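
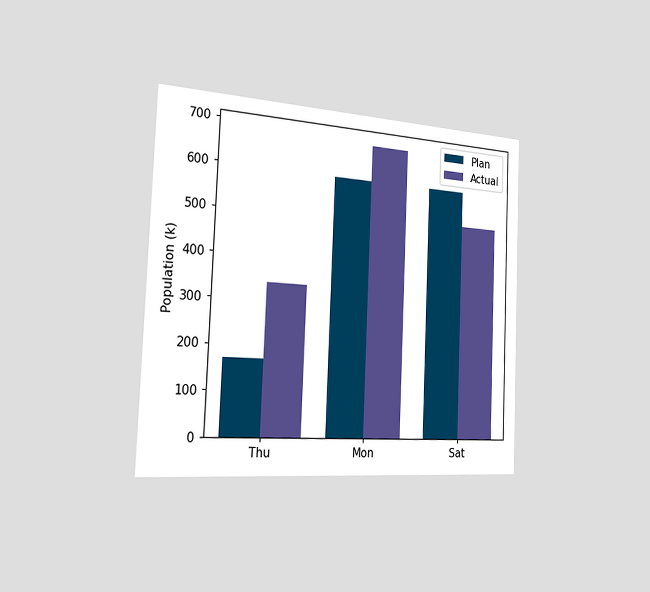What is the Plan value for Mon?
The chart is tilted about 2° clockwise and viewed slightly from the left. The Plan bar at Mon reaches 595k on the y-axis.

595k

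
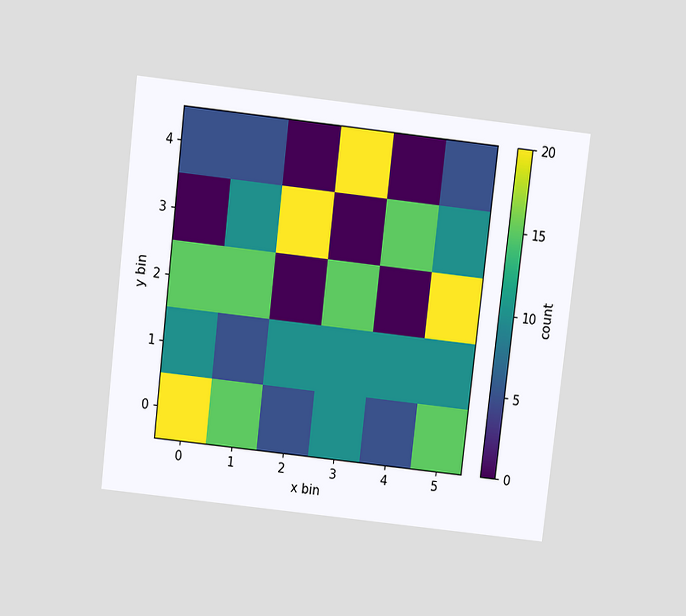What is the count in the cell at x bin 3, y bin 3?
0

The chart is tilted about 7° clockwise and viewed slightly from above. Matching the cell (3, 3) against the colorbar gives 0.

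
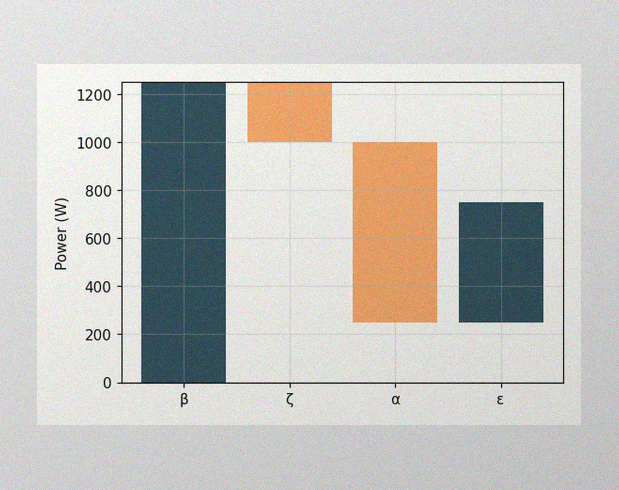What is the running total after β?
1250W

The image has some photo noise and uneven lighting. After β the running total reaches 1250W.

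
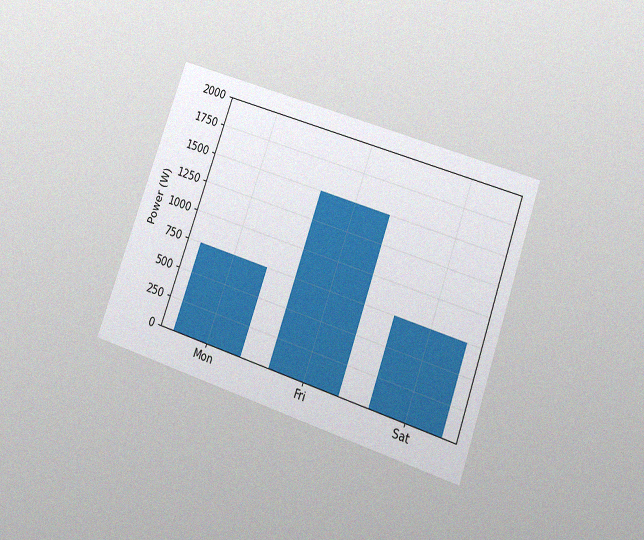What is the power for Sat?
The chart is tilted about 19° clockwise and viewed slightly from below, with some photo noise. Reading along the chart's y-axis, the Sat bar reaches 750W.

750W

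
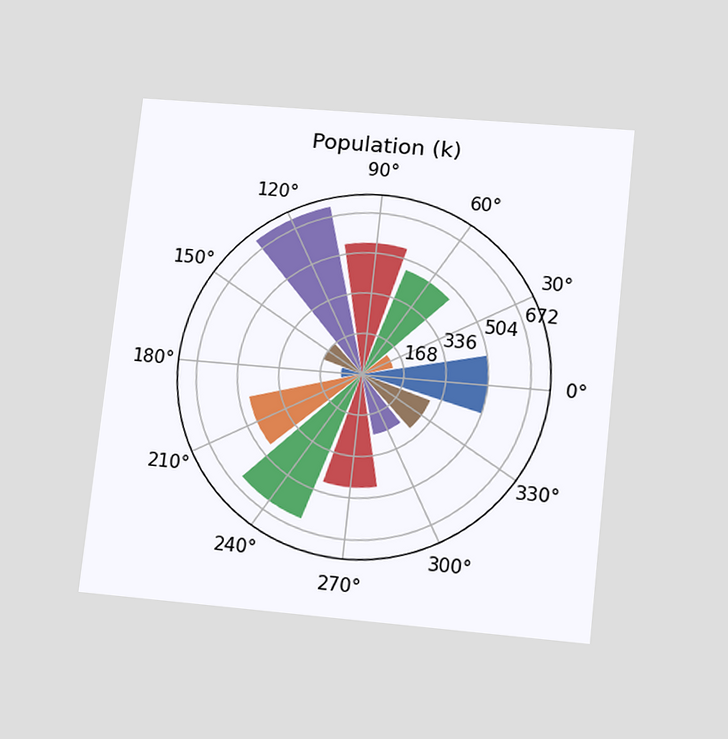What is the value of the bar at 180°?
The chart is tilted about 6° clockwise and viewed slightly from below. The bar at 180° reaches 84k on the radial axis.

84k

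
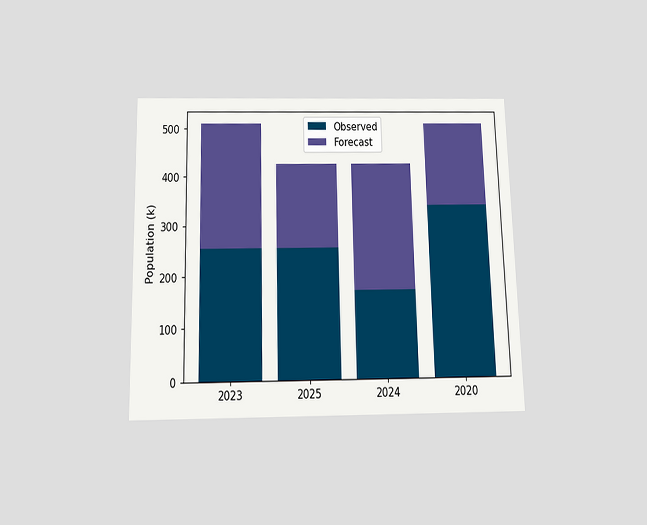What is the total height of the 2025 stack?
425k

The chart is viewed slightly from below. The 2025 stack's top reaches 425k on the y-axis.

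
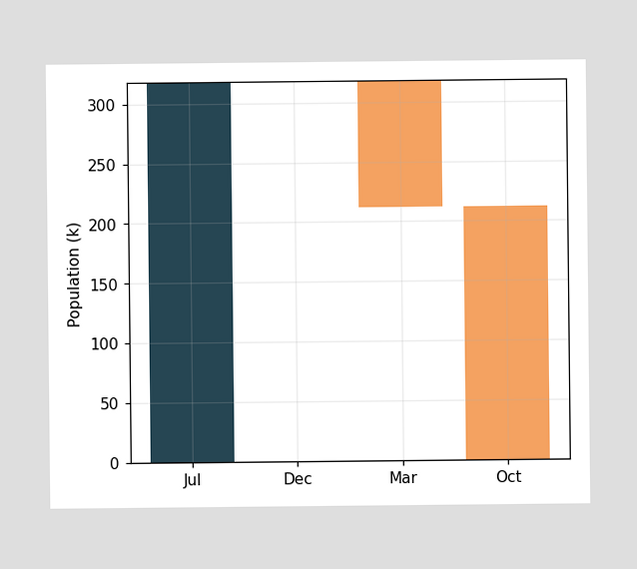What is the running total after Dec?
318k

After Dec the running total reaches 318k.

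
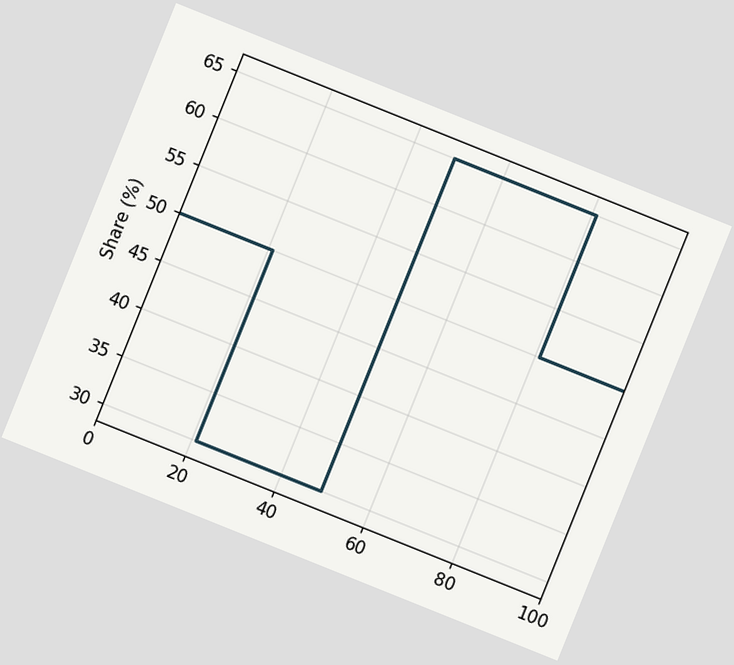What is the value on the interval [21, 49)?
30%

The chart is tilted about 22° clockwise. On [21, 49) the step sits at 30%.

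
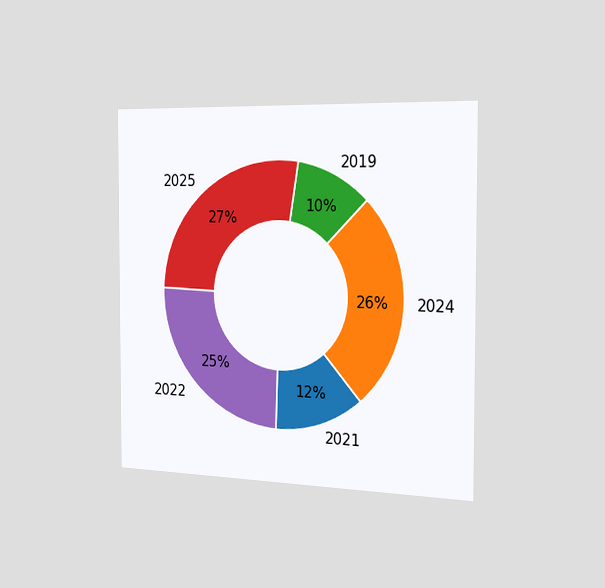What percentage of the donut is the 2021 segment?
The chart is viewed slightly from the right. The 2021 segment takes up 12% of the ring.

12%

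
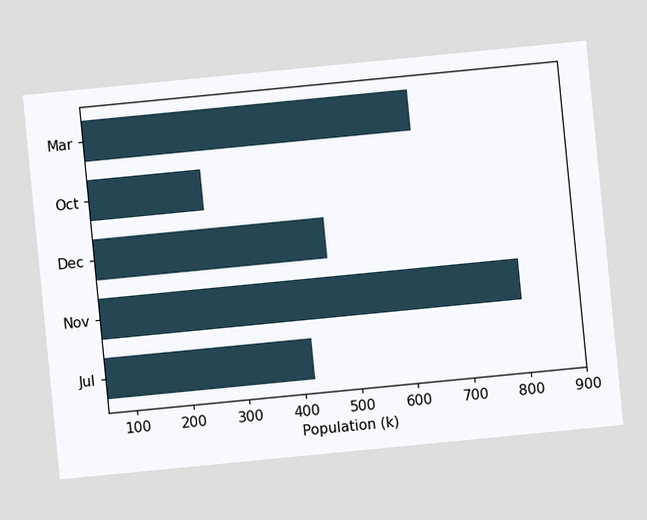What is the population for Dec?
462k

The chart is tilted about 6° counter-clockwise. Reading along the chart's x-axis, the Dec bar reaches 462k.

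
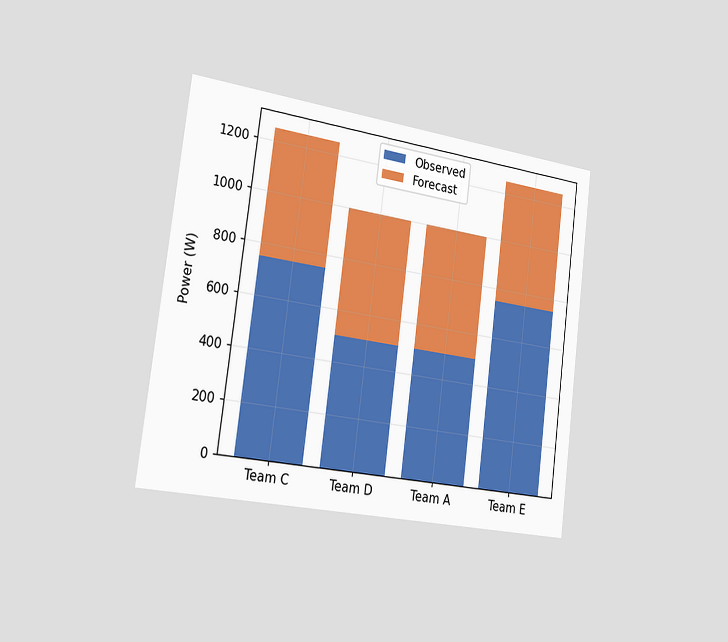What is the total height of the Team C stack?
1250W

The chart is tilted about 7° clockwise and viewed slightly from the left. The Team C stack's top reaches 1250W on the y-axis.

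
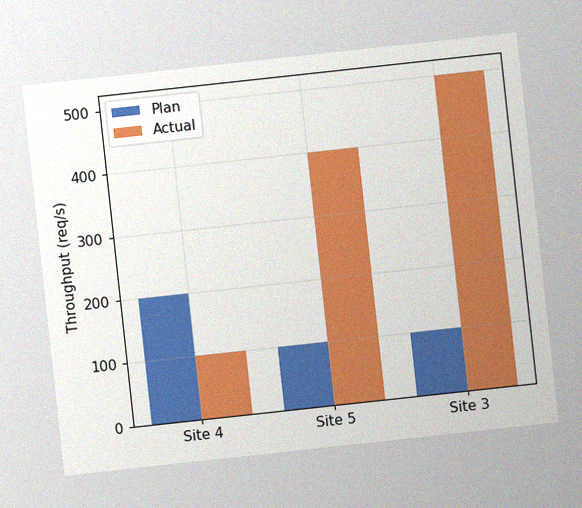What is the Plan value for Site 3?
100req/s

The chart is tilted about 6° counter-clockwise, with some photo noise. The Plan bar at Site 3 reaches 100req/s on the y-axis.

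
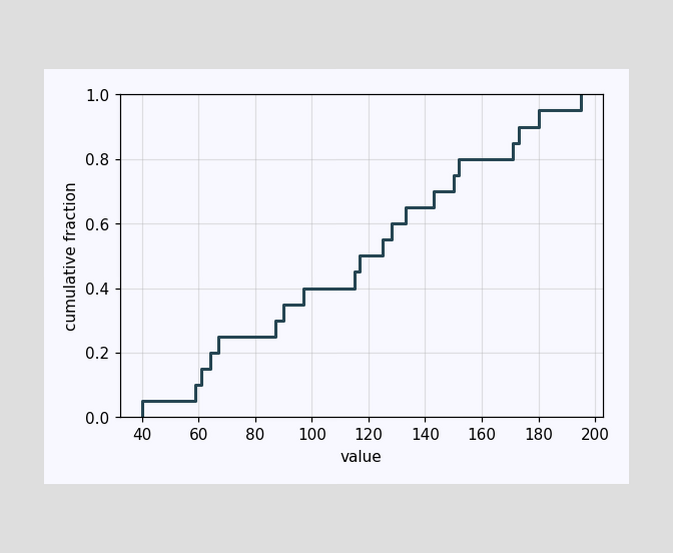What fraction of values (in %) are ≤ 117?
50%

At x=117 the ECDF step is at 50%.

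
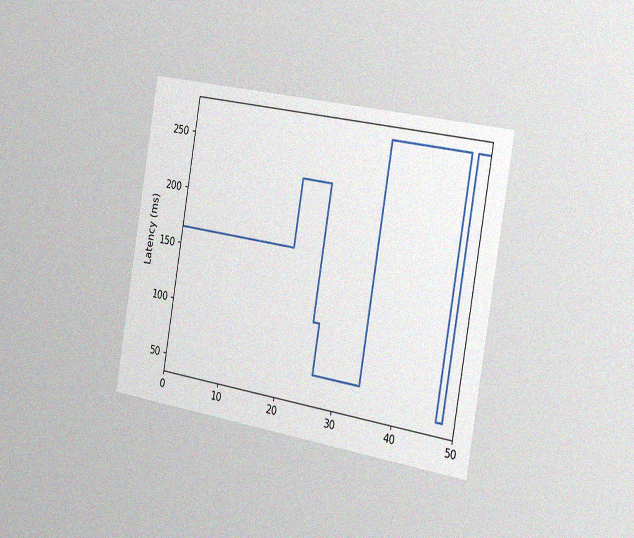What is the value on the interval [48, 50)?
The chart is tilted about 10° clockwise and viewed slightly from the right, with some photo noise. On [48, 50) the step sits at 270ms.

270ms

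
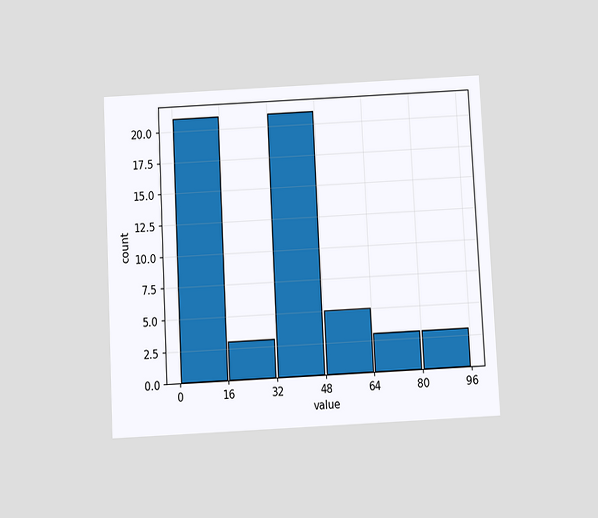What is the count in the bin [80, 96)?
3

The chart is tilted about 3° counter-clockwise and viewed slightly from below. The [80, 96) bin has height 3.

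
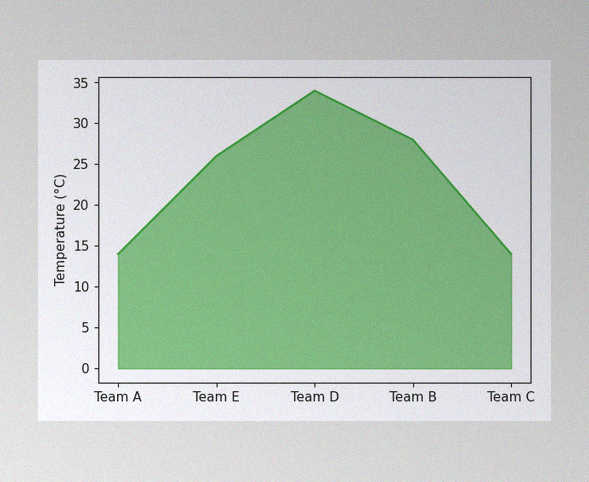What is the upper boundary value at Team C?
14°C

The image has some photo noise and uneven lighting. At Team C the upper boundary is at 14°C.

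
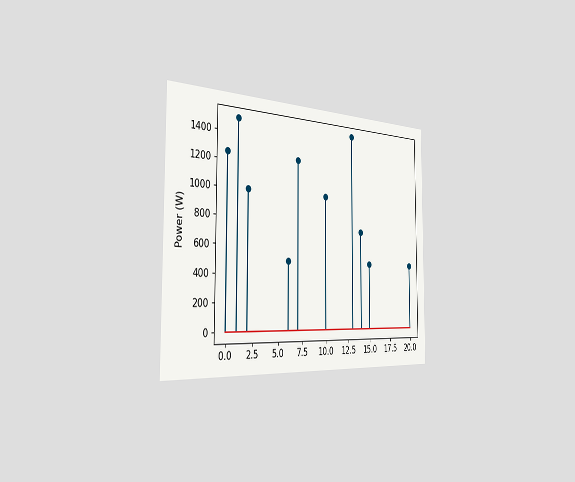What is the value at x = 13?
1500W

The chart is viewed slightly from the left. The stem at x=13 reaches 1500W.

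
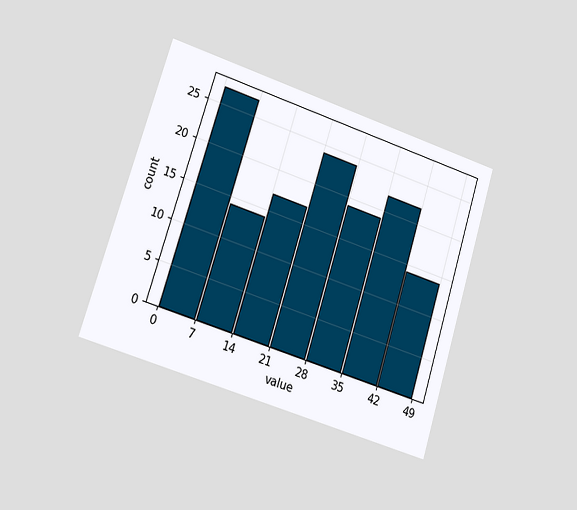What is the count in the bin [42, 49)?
14

The chart is tilted about 17° clockwise and viewed slightly from the left. The [42, 49) bin has height 14.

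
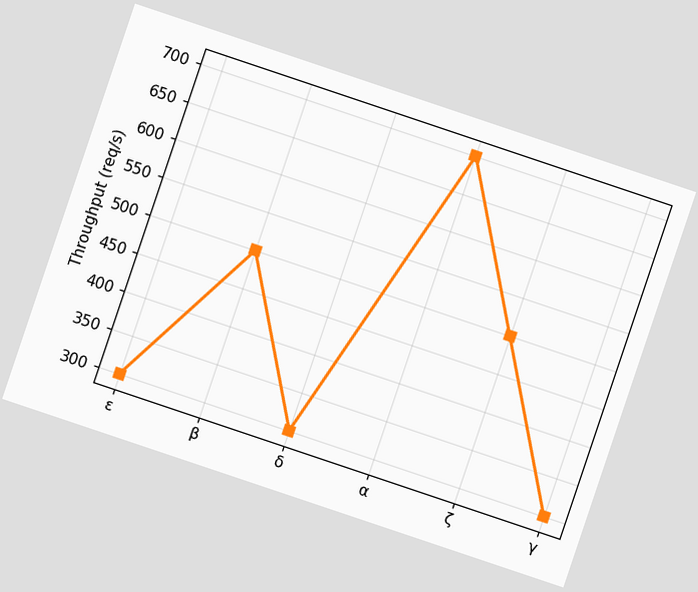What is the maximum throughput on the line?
The chart is tilted about 19° clockwise. The highest point is at α, and reading across to the y-axis gives 700req/s.

700req/s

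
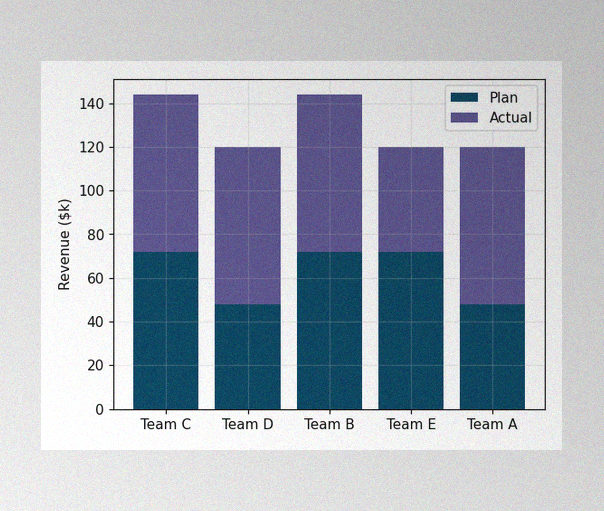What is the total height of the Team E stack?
The image has some photo noise and uneven lighting. The Team E stack's top reaches $120k on the y-axis.

$120k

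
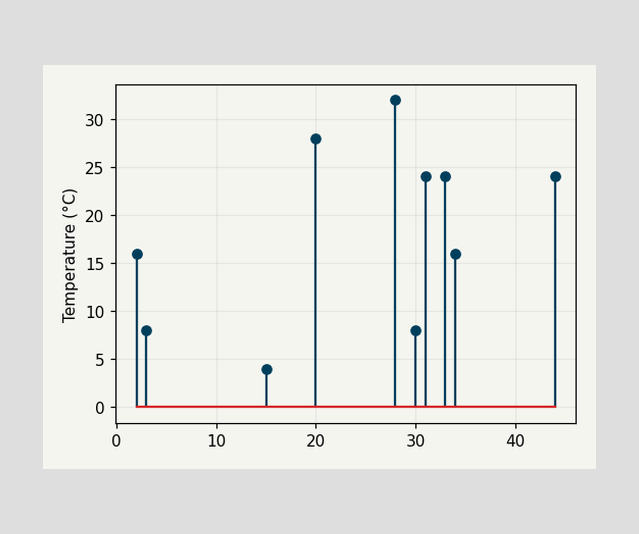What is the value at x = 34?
16°C

The stem at x=34 reaches 16°C.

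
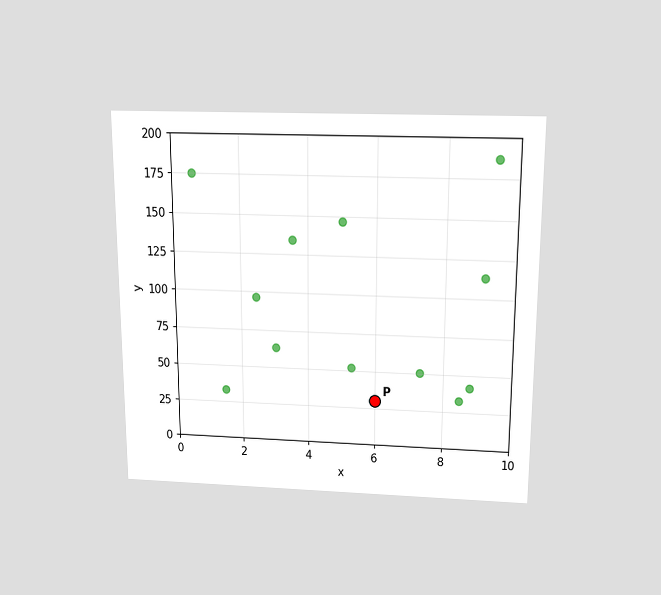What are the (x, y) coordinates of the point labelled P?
(6, 30)

The chart is viewed slightly from above. Following the gridlines from P to each axis, P sits at (6, 30).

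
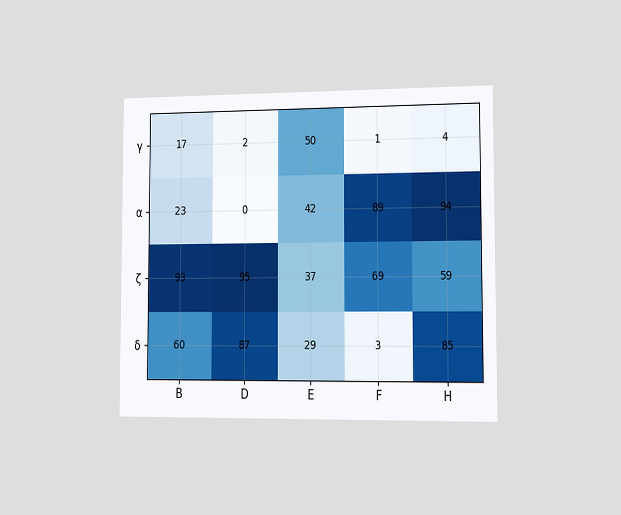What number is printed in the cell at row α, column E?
42

The chart is viewed slightly from the right. The (α, E) cell reads 42.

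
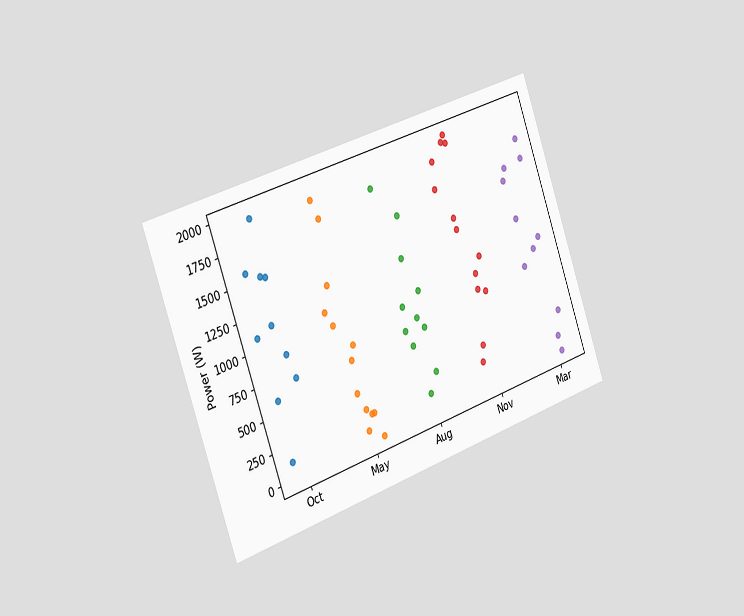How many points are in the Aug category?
11

The chart is tilted about 19° counter-clockwise and viewed slightly from the left. Counting the markers in the Aug column gives 11.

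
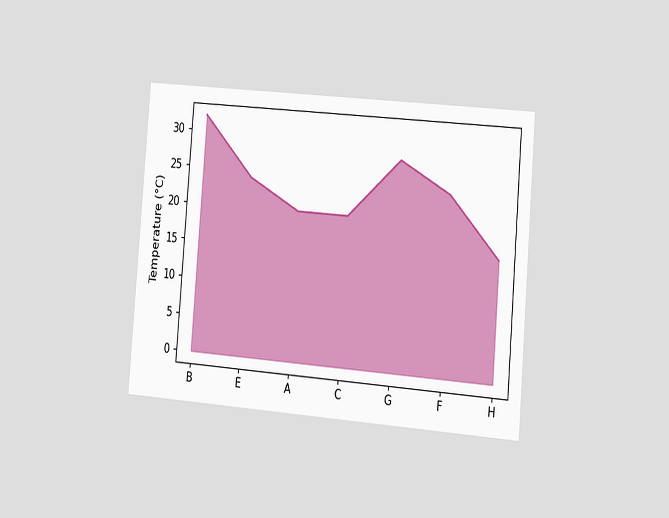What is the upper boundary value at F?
24°C

The chart is tilted about 5° clockwise and viewed at a slight angle. At F the upper boundary is at 24°C.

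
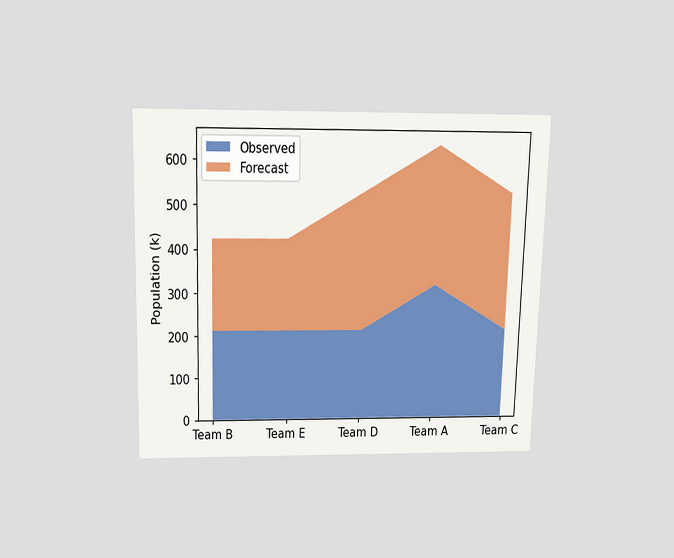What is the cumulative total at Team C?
530k

The chart is viewed slightly from above. The stacked total at Team C reaches 530k.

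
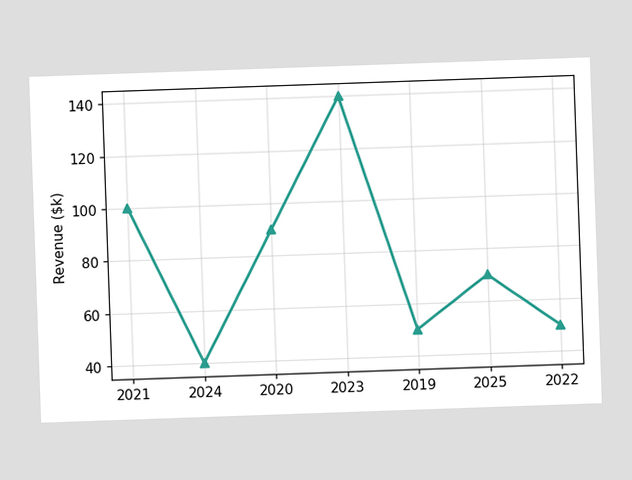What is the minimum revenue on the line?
$40k

The lowest point is at 2024, and reading across to the y-axis gives $40k.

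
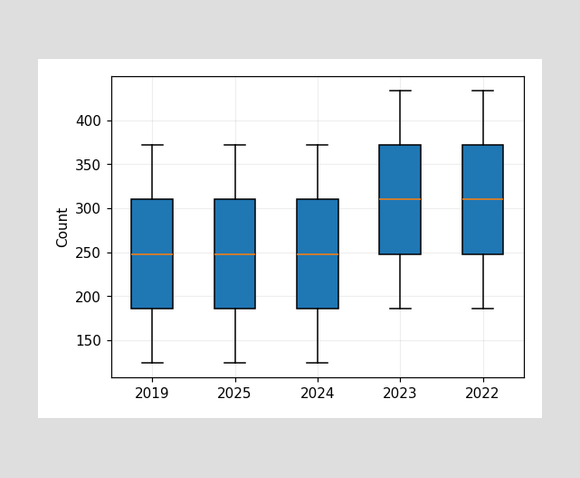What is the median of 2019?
248

The median line in the 2019 box sits at 248.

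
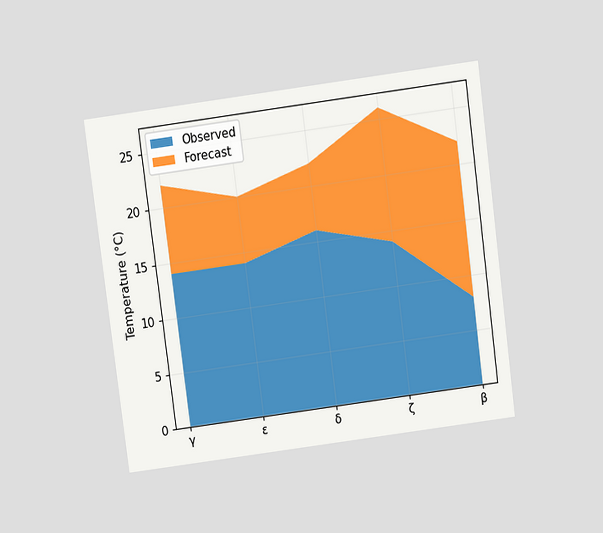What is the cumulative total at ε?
The chart is tilted about 8° counter-clockwise and viewed slightly from above. The stacked total at ε reaches 20°C.

20°C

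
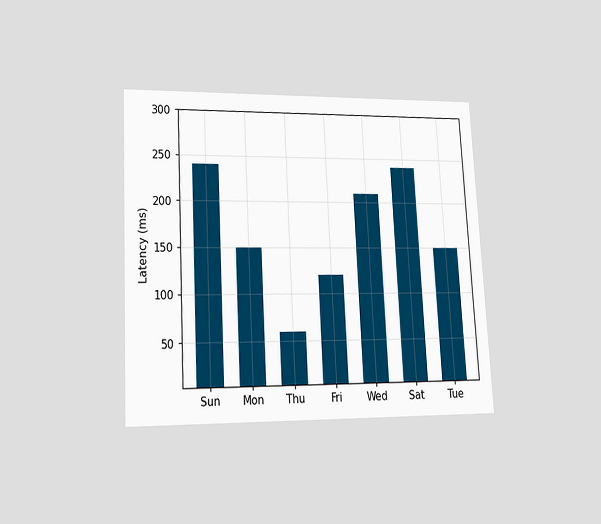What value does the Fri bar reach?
120ms

The chart is tilted about 3° counter-clockwise and viewed at a slight angle. Reading along the chart's y-axis, the Fri bar reaches 120ms.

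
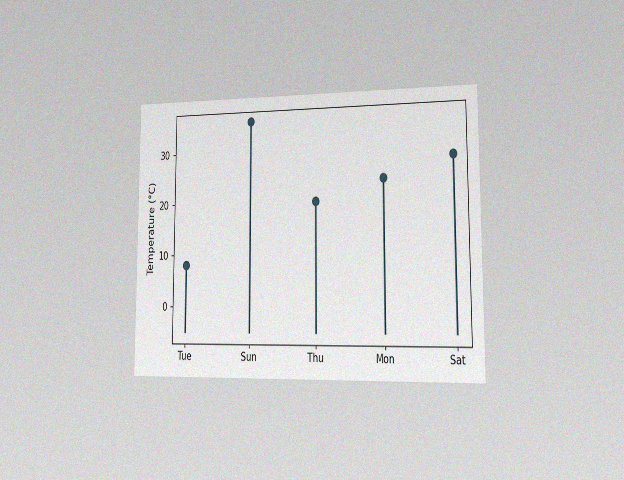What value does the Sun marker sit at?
36°C

The chart is viewed slightly from the right, with some photo noise. The Sun marker sits at 36°C.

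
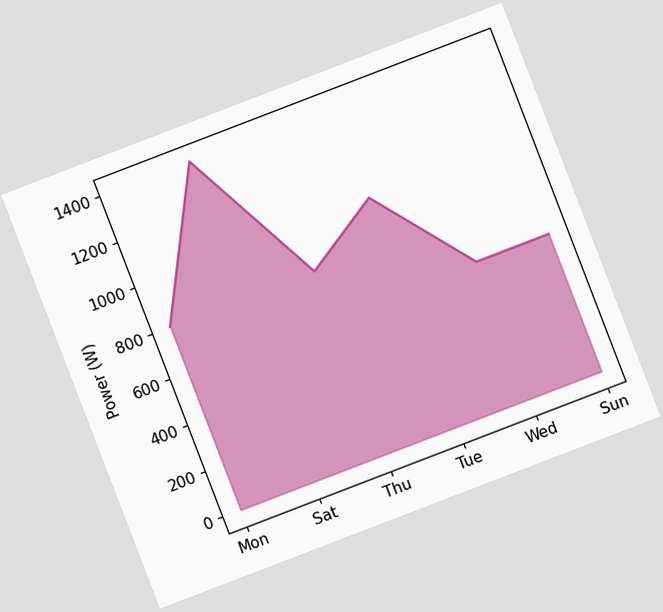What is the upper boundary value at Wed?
The chart is tilted about 21° counter-clockwise. At Wed the upper boundary is at 600W.

600W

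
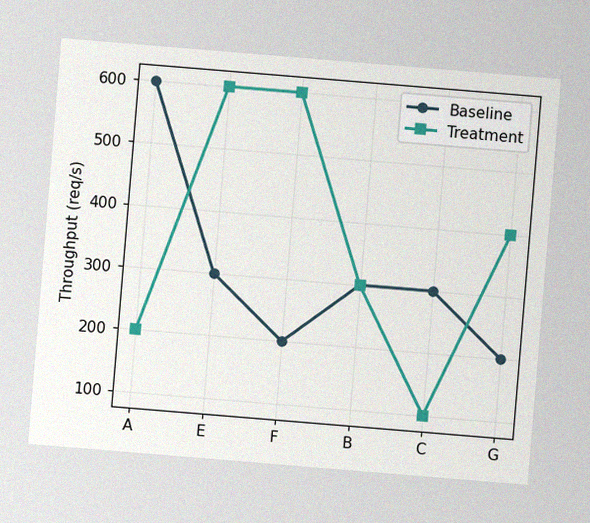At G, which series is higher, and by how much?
Treatment, by 200req/s

The chart is tilted about 5° clockwise, with some photo noise. At G, Treatment sits above the other line by 200req/s.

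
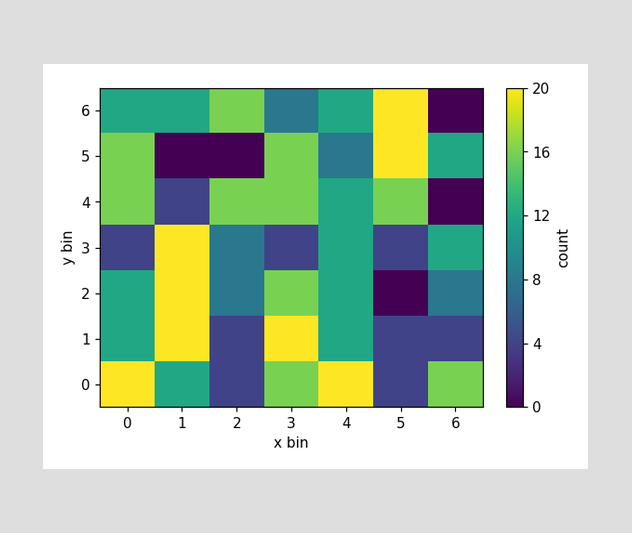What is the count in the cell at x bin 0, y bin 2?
Matching the cell (0, 2) against the colorbar gives 12.

12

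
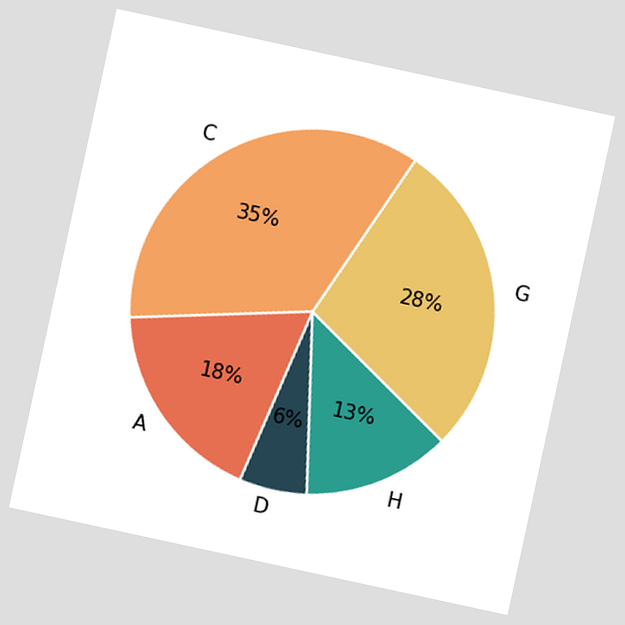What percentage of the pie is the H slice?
13%

The chart is tilted about 12° clockwise. The H slice takes up 13% of the pie.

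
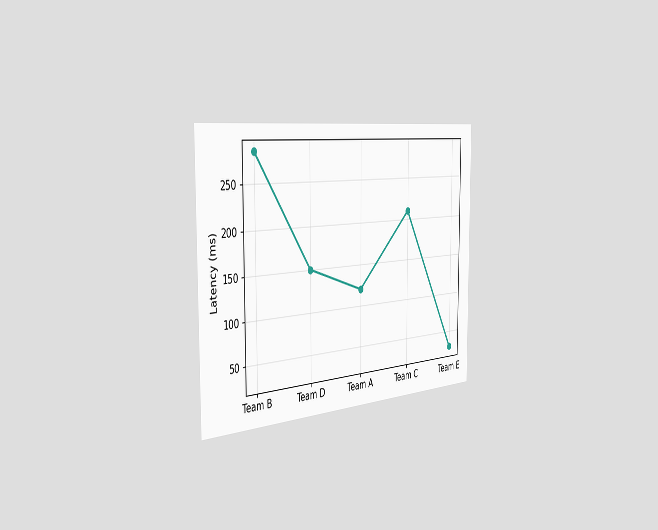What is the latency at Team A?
The chart is viewed slightly from the left. At Team A, the line is at 120ms.

120ms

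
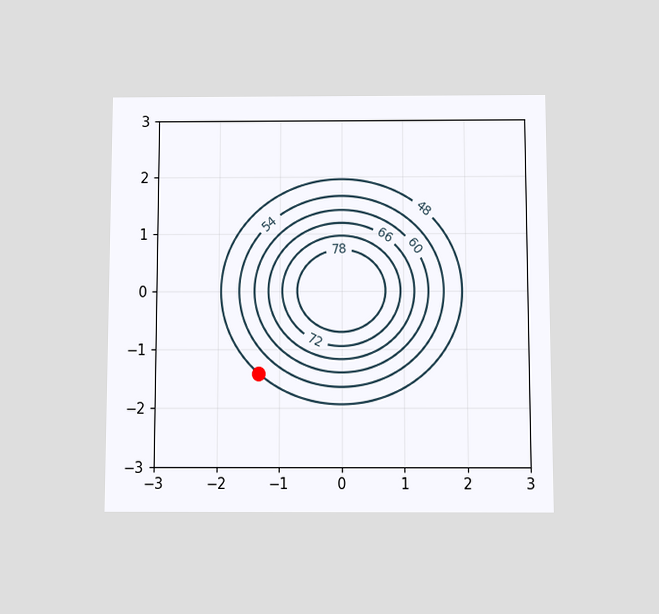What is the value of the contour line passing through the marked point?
48

The chart is viewed slightly from below. The marked point sits on the contour labelled 48.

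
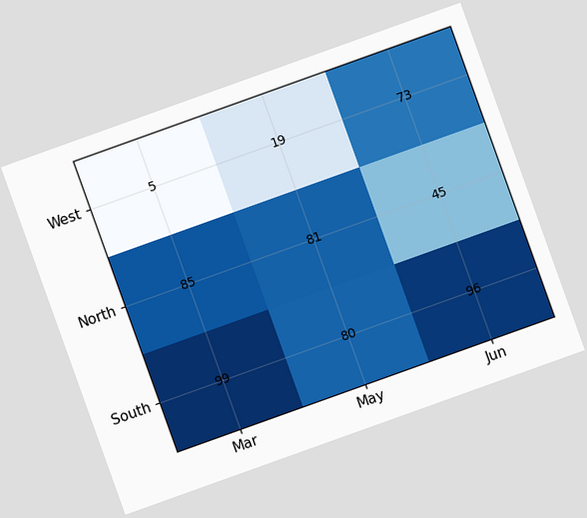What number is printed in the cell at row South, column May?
The chart is tilted about 20° counter-clockwise. The (South, May) cell reads 80.

80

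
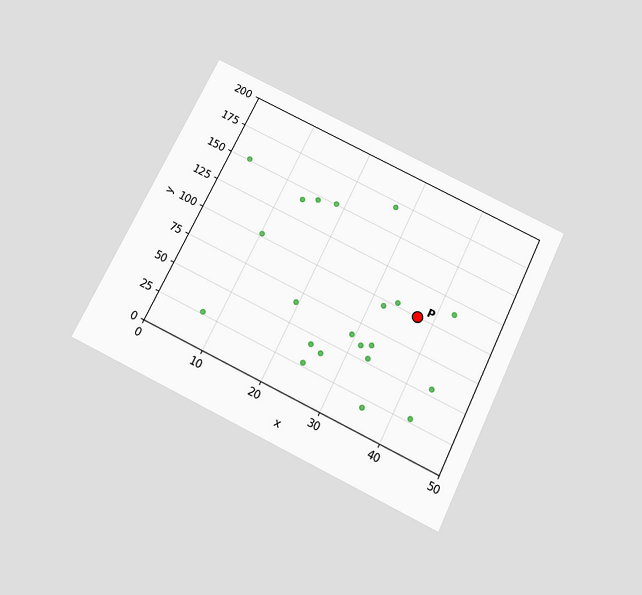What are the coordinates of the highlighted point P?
(37.5, 100)

The chart is tilted about 26° clockwise and viewed slightly from below. Following the gridlines from P to each axis, P sits at (37.5, 100).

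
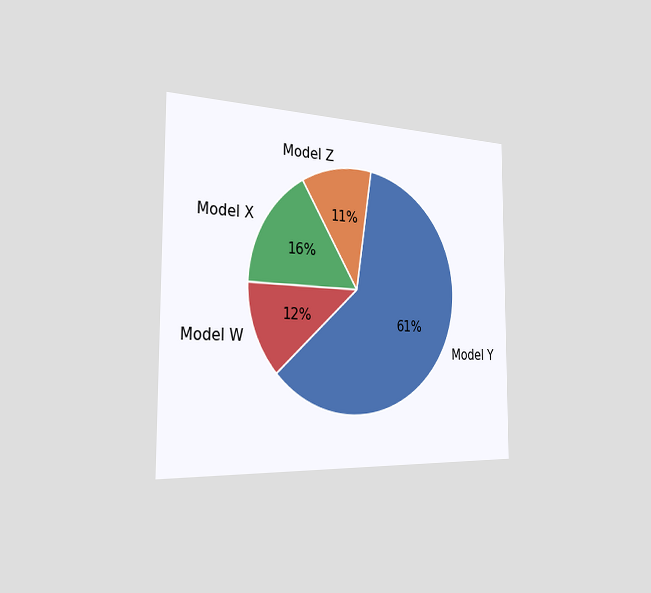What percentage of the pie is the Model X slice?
16%

The chart is viewed slightly from the left. The Model X slice takes up 16% of the pie.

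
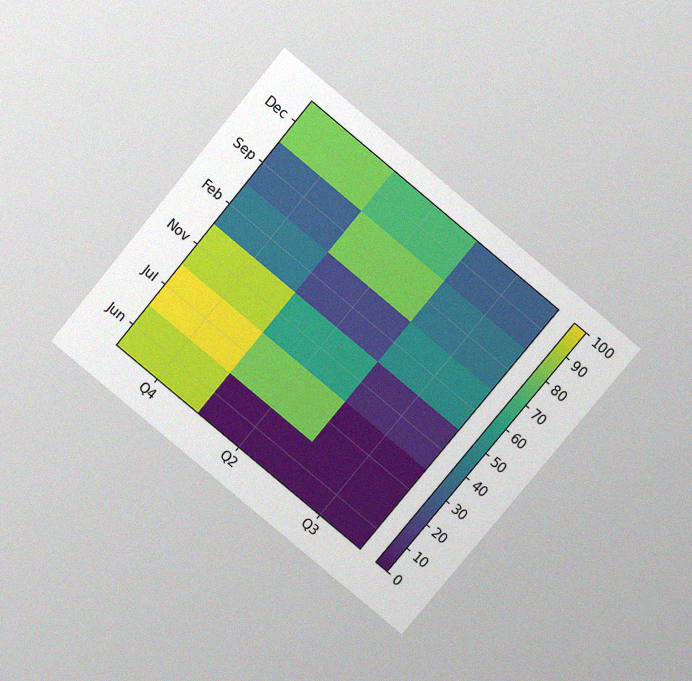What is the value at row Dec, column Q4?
The chart is tilted about 40° clockwise and viewed at a slight angle, with some photo noise. Matching cell (Dec, Q4) against the colorbar gives 80.

80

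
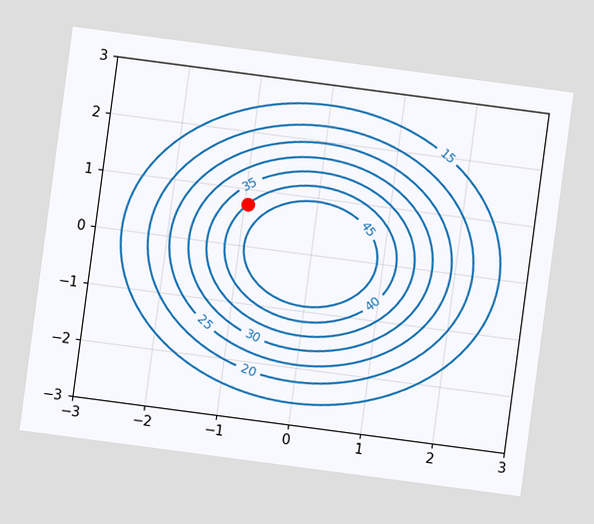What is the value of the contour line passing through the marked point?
The chart is tilted about 8° clockwise. The marked point sits on the contour labelled 40.

40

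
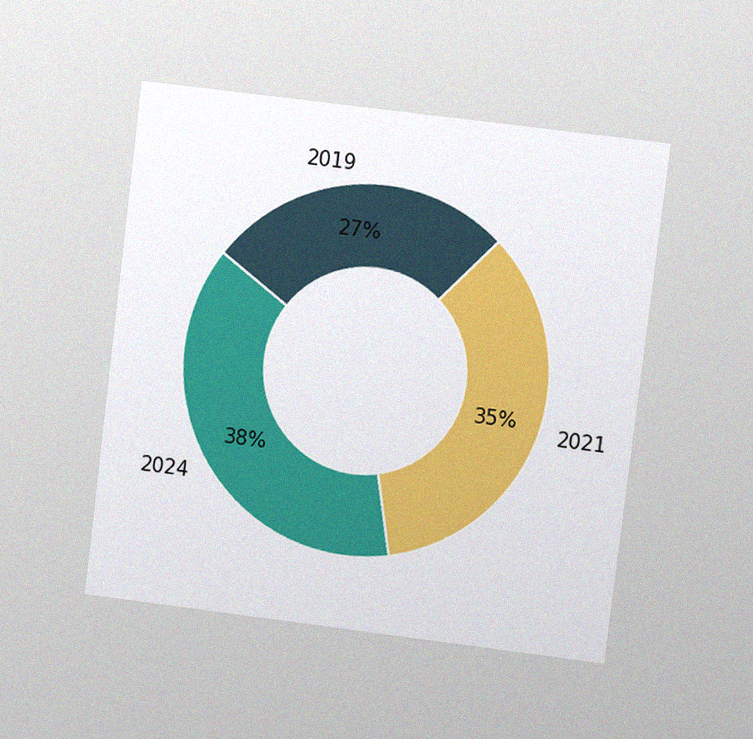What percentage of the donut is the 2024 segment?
38%

The chart is tilted about 7° clockwise and viewed at a slight angle, with some photo noise. The 2024 segment takes up 38% of the ring.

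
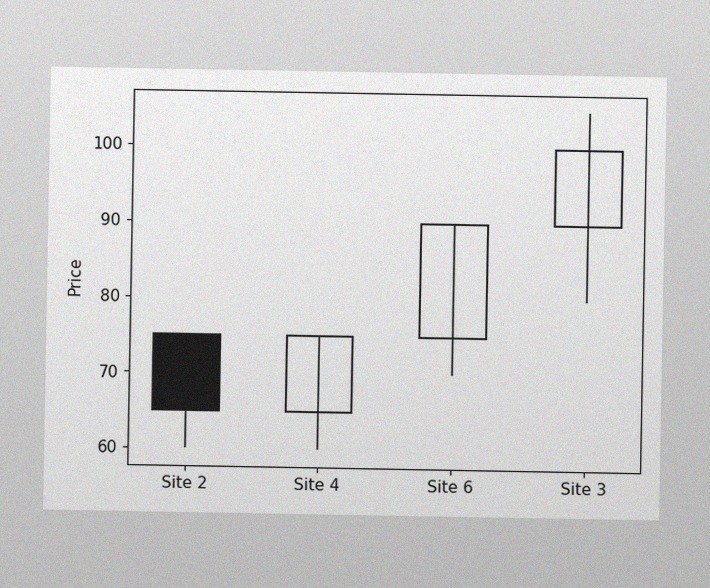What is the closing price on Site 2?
65

The image has some photo noise and uneven lighting. The Site 2 candle closes at 65.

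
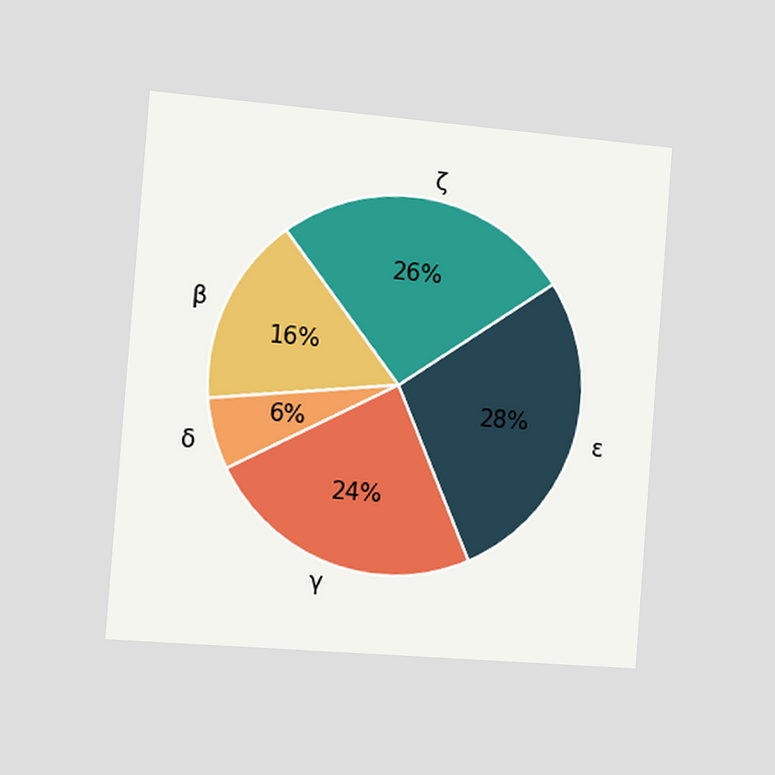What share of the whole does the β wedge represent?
The chart is tilted about 4° clockwise and viewed slightly from the left. The β slice takes up 16% of the pie.

16%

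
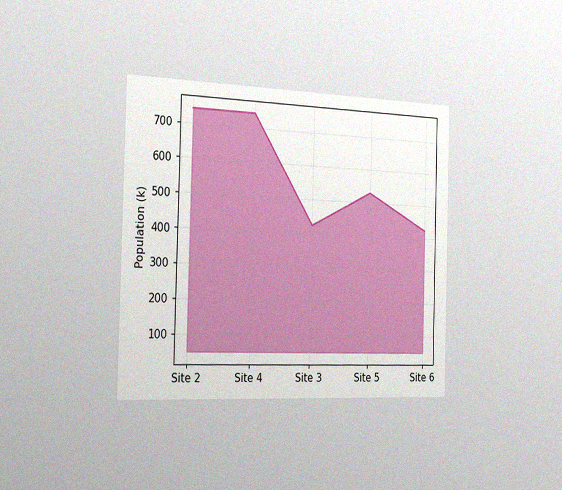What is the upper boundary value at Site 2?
742k

The chart is viewed slightly from the left, with some photo noise. At Site 2 the upper boundary is at 742k.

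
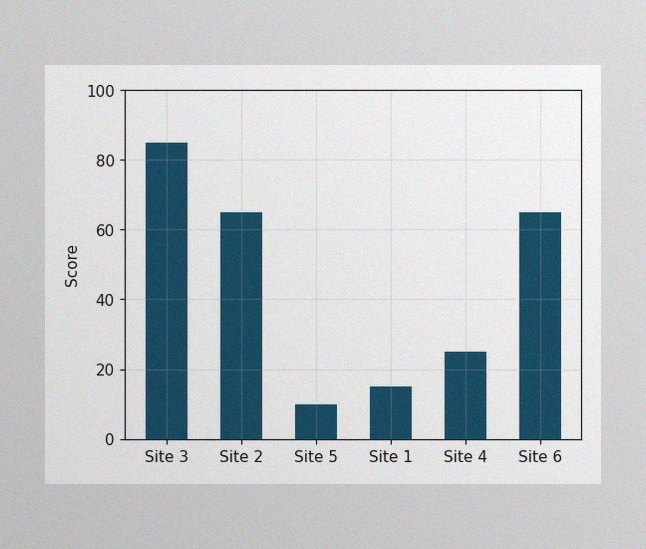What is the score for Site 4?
The image has some photo noise and uneven lighting. Reading along the chart's y-axis, the Site 4 bar reaches 25.

25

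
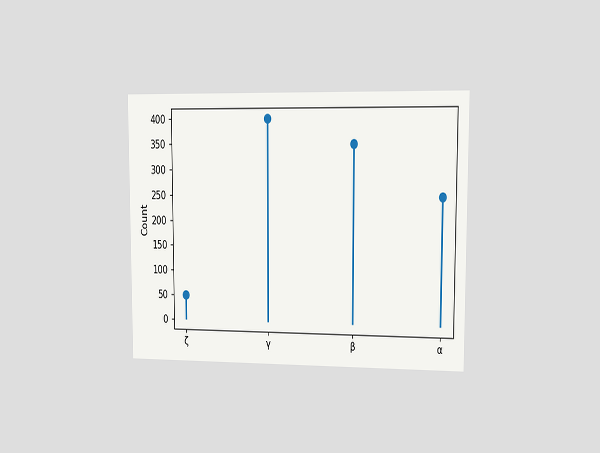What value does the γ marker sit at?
400

The chart is viewed slightly from the right. The γ marker sits at 400.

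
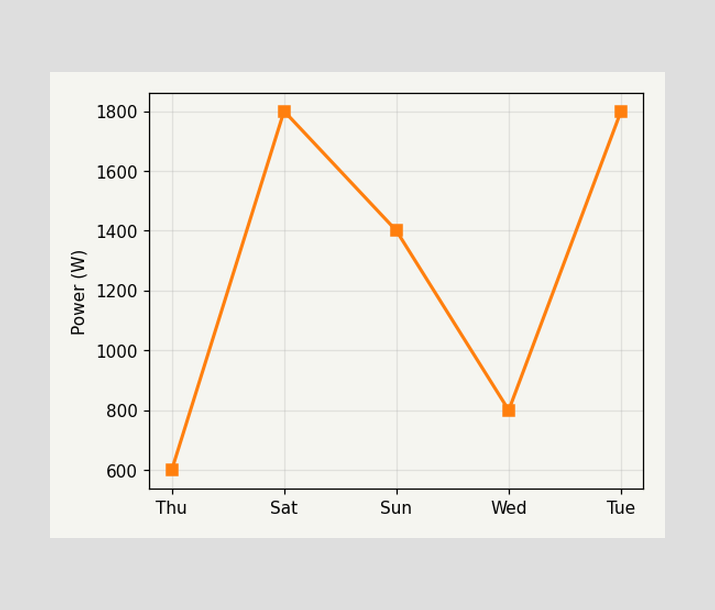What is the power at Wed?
800W

At Wed, the line is at 800W.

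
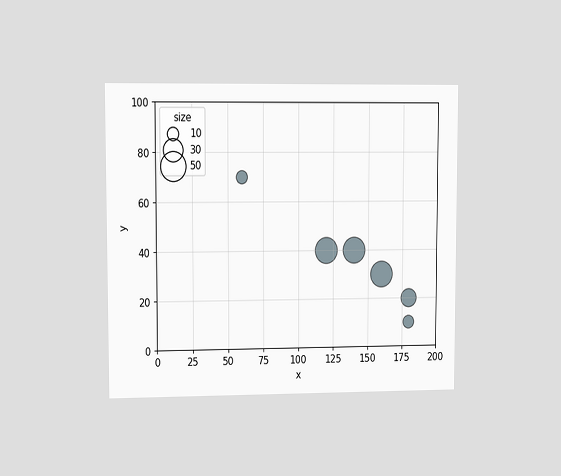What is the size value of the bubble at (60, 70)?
The chart is viewed at a slight angle. Matching the bubble at (60, 70) against the size legend gives 10.

10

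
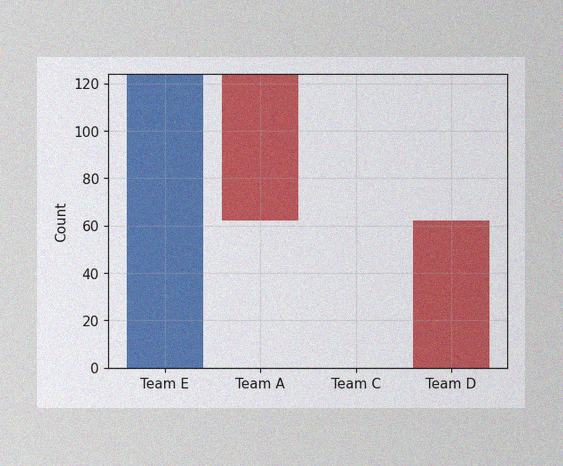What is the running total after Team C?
62

The image has some photo noise and uneven lighting. After Team C the running total reaches 62.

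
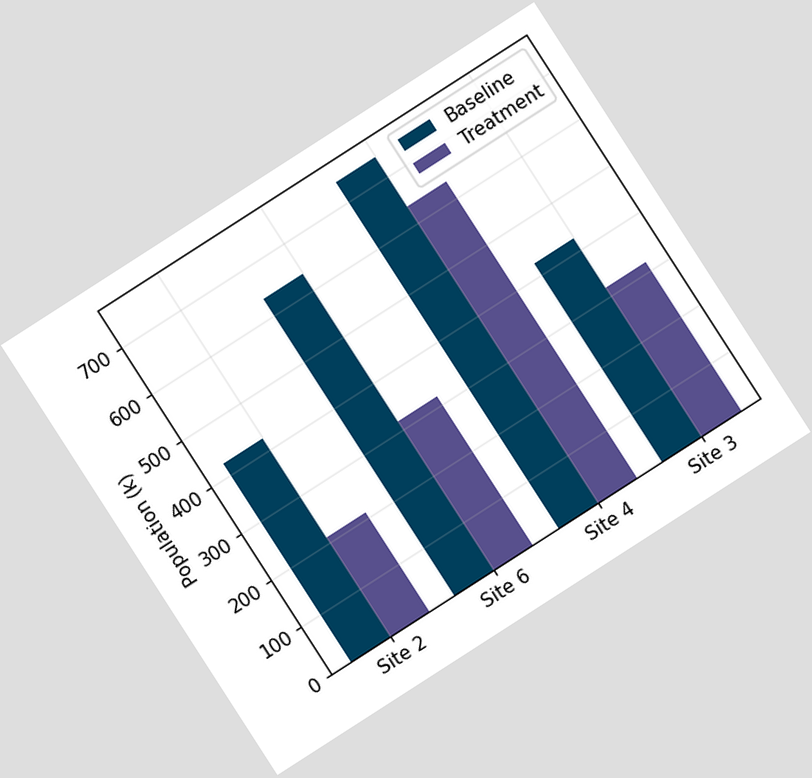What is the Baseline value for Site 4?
742k

The chart is tilted about 33° counter-clockwise. The Baseline bar at Site 4 reaches 742k on the y-axis.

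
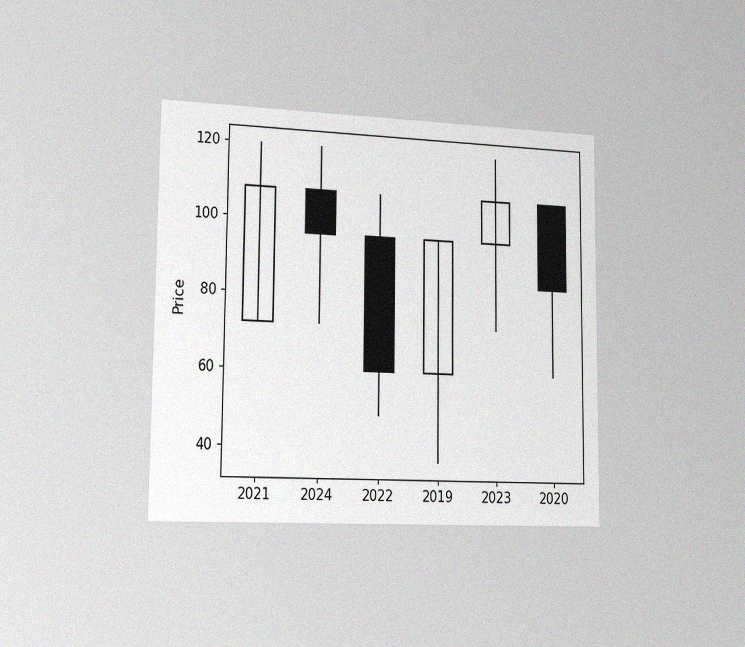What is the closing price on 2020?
The chart is viewed slightly from the left, with some photo noise. The 2020 candle closes at 84.

84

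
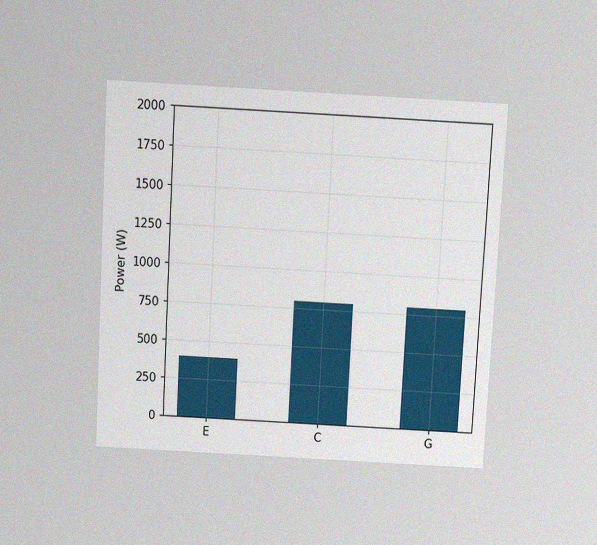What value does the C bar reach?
800W

The chart is tilted about 3° clockwise and viewed slightly from above, with some photo noise. Reading along the chart's y-axis, the C bar reaches 800W.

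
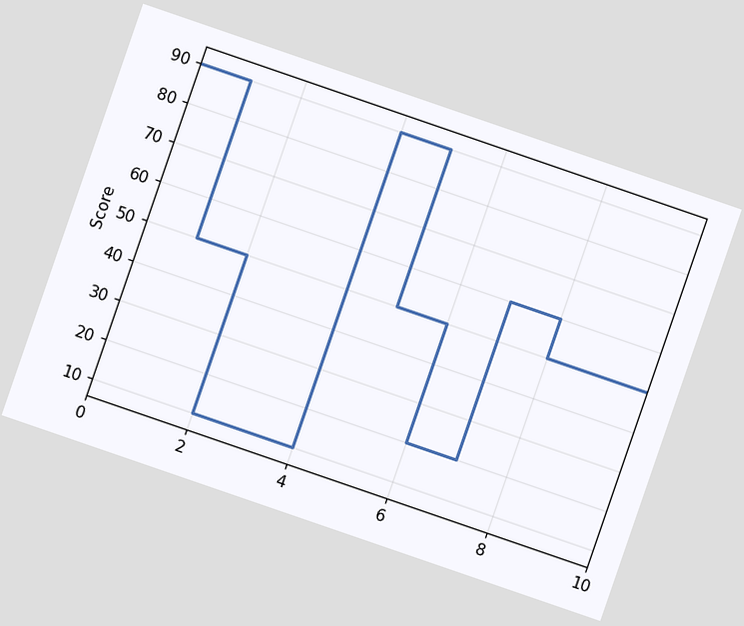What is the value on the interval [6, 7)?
20

The chart is tilted about 19° clockwise. On [6, 7) the step sits at 20.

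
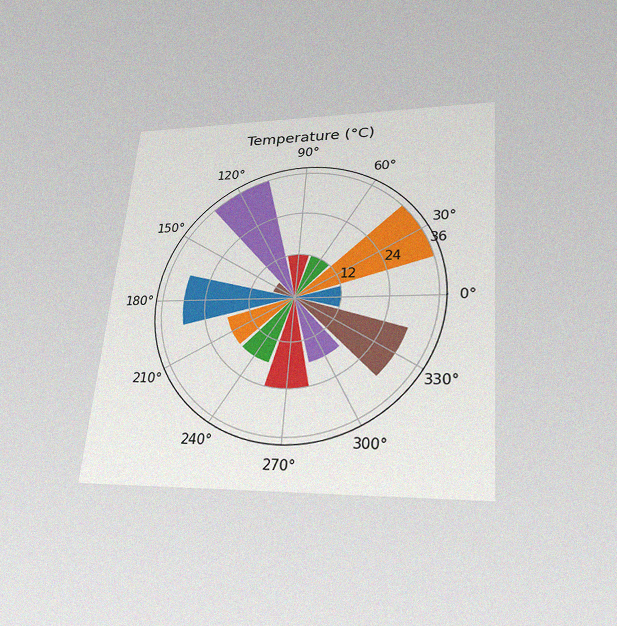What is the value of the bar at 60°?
12°C

The chart is tilted about 5° clockwise and viewed slightly from below, with some photo noise. The bar at 60° reaches 12°C on the radial axis.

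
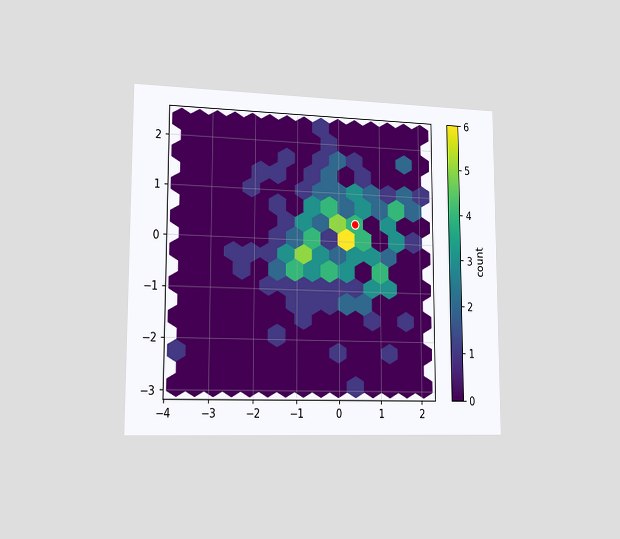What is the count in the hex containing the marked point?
The chart is viewed slightly from the left. The marked hex reads 4 on the colorbar.

4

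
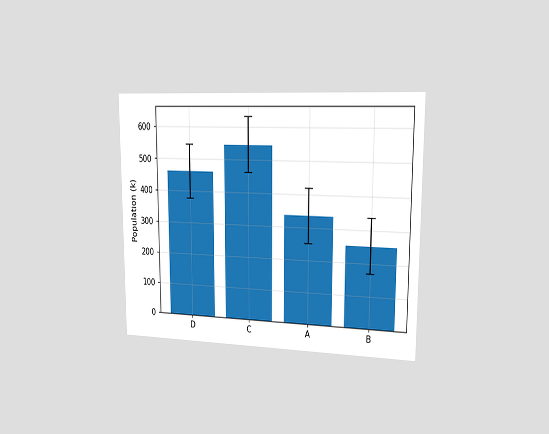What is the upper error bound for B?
336k

The chart is viewed slightly from the right. The B bar's upper whisker reaches 336k.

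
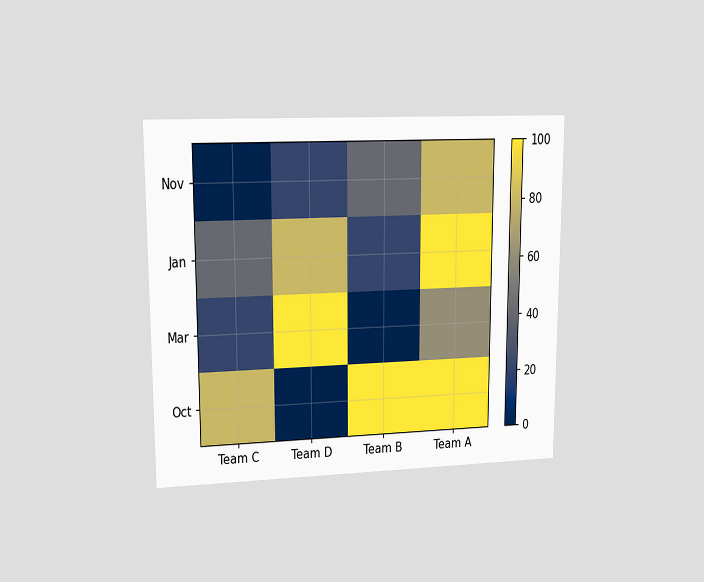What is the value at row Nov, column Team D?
20

The chart is viewed at a slight angle. Matching cell (Nov, Team D) against the colorbar gives 20.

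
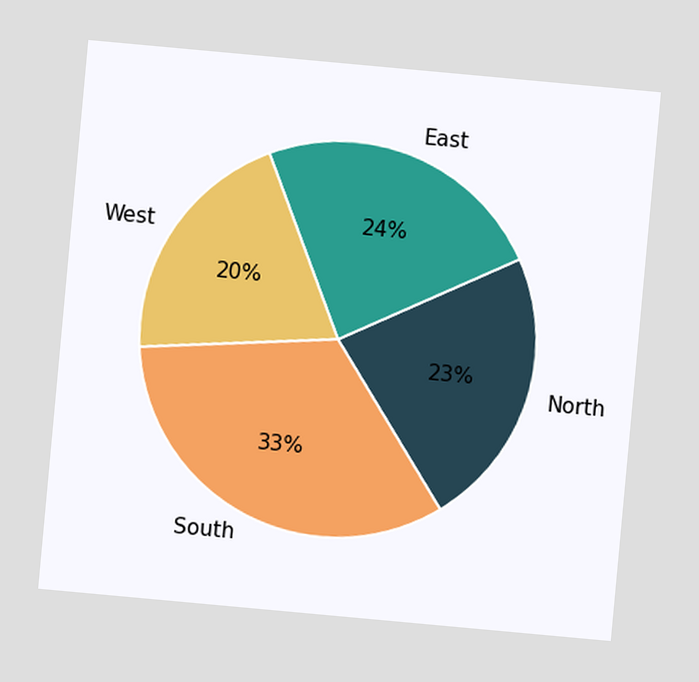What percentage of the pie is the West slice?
20%

The chart is tilted about 5° clockwise. The West slice takes up 20% of the pie.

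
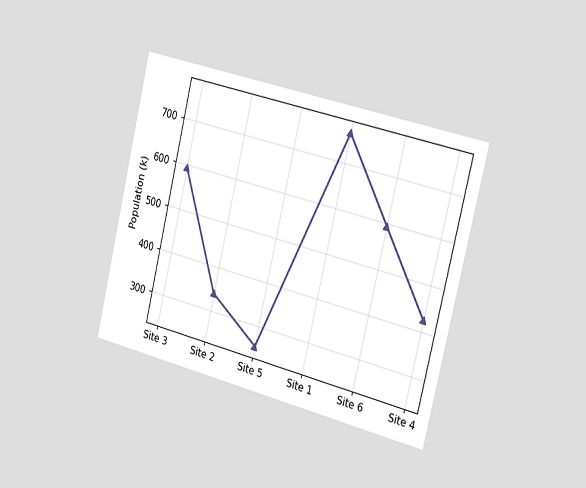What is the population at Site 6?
The chart is tilted about 14° clockwise and viewed slightly from the right. At Site 6, the line is at 595k.

595k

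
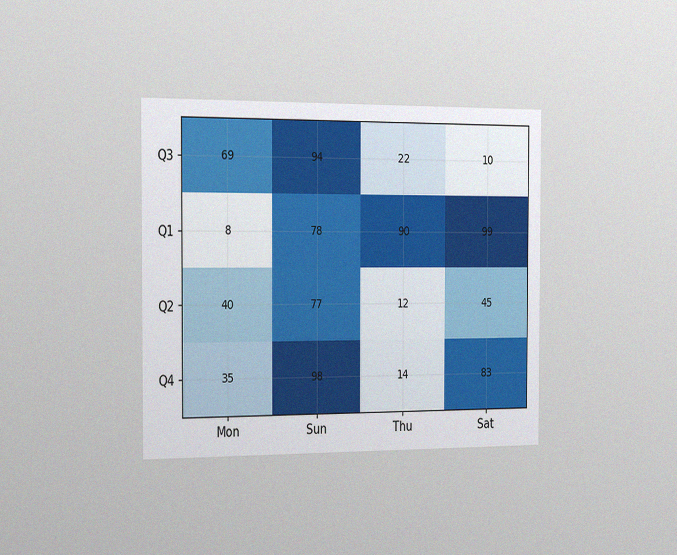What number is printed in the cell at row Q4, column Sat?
The chart is viewed slightly from the left, with some photo noise. The (Q4, Sat) cell reads 83.

83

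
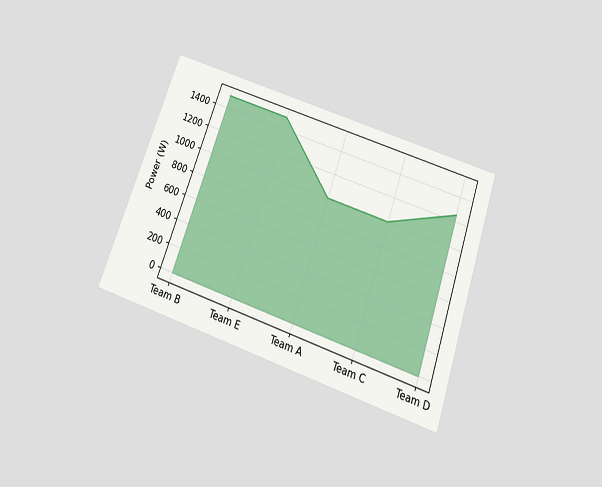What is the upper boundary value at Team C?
1000W

The chart is tilted about 19° clockwise and viewed slightly from below. At Team C the upper boundary is at 1000W.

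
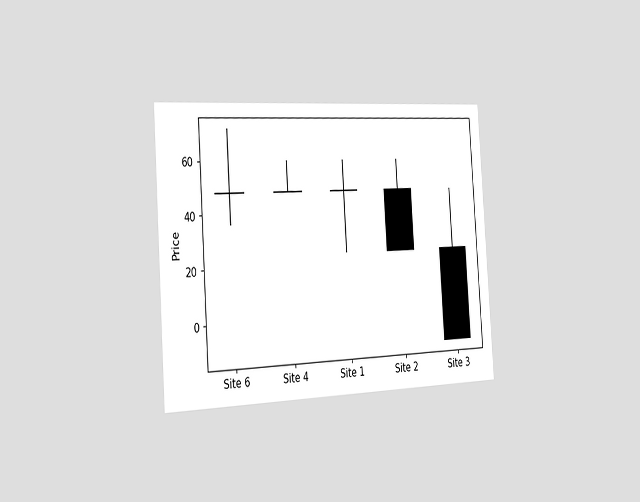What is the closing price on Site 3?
The chart is tilted about 4° counter-clockwise and viewed slightly from the left. The Site 3 candle closes at -12.

-12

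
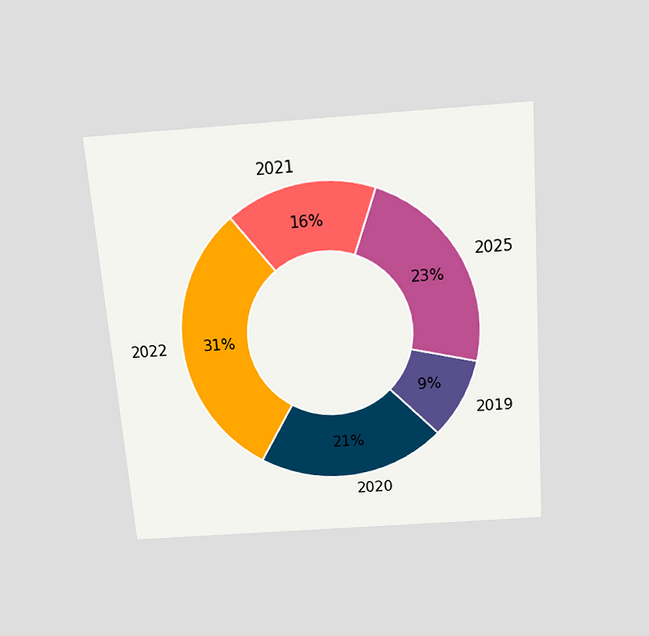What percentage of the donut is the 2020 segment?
The chart is tilted about 4° counter-clockwise and viewed slightly from above. The 2020 segment takes up 21% of the ring.

21%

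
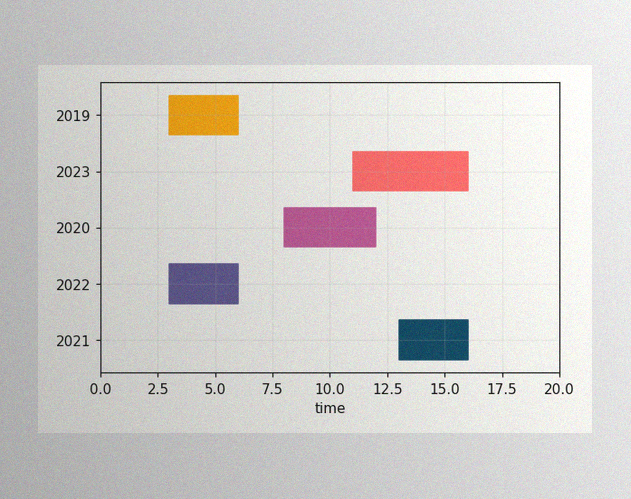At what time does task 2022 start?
3

The image has some photo noise and uneven lighting. The 2022 bar begins at t=3.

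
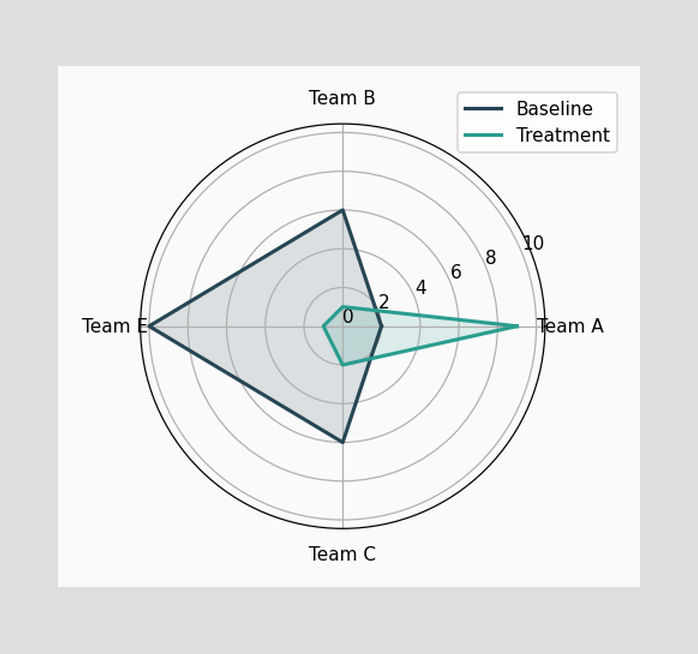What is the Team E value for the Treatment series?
On the Team E axis, Treatment reaches 1.

1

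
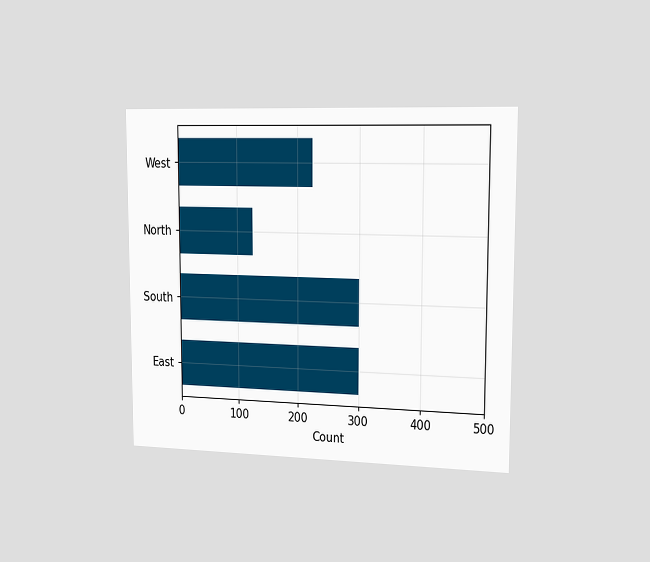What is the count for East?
The chart is viewed slightly from the right. Reading along the chart's x-axis, the East bar reaches 300.

300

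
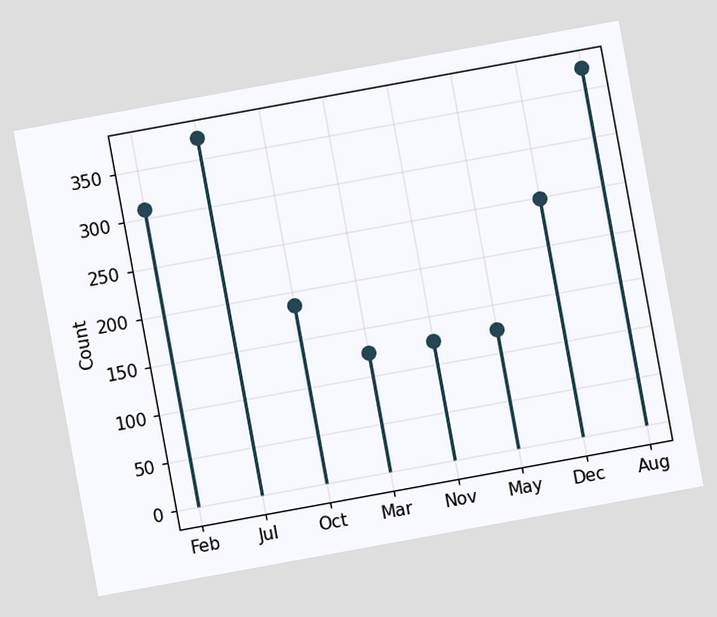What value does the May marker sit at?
The chart is tilted about 10° counter-clockwise. The May marker sits at 124.

124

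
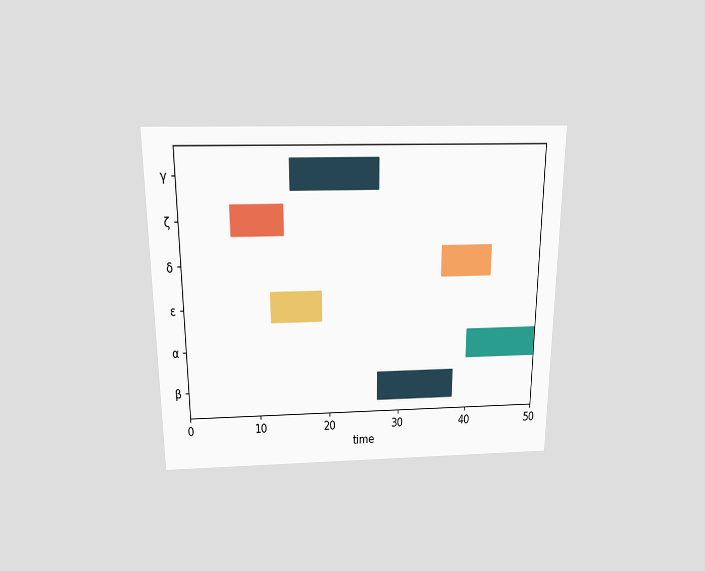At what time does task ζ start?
The chart is viewed slightly from above. The ζ bar begins at t=7.

7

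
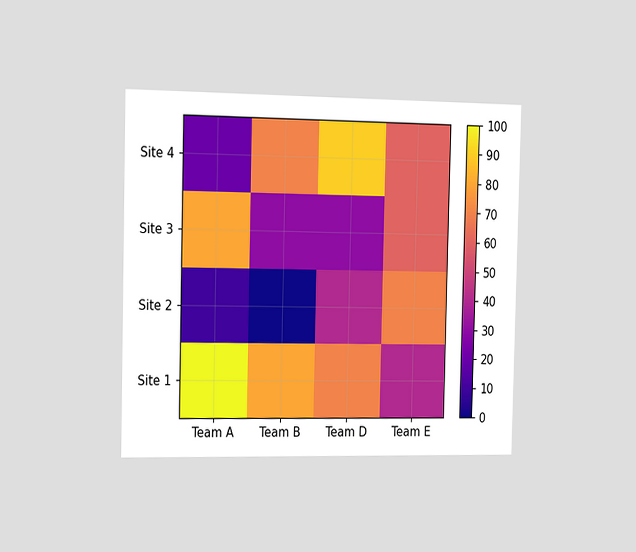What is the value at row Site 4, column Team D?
The chart is viewed slightly from the left. Matching cell (Site 4, Team D) against the colorbar gives 90.

90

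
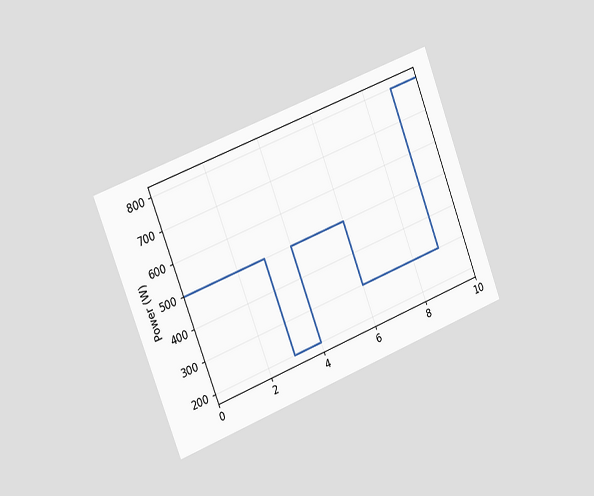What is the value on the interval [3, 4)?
200W

The chart is tilted about 21° counter-clockwise and viewed slightly from the left. On [3, 4) the step sits at 200W.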